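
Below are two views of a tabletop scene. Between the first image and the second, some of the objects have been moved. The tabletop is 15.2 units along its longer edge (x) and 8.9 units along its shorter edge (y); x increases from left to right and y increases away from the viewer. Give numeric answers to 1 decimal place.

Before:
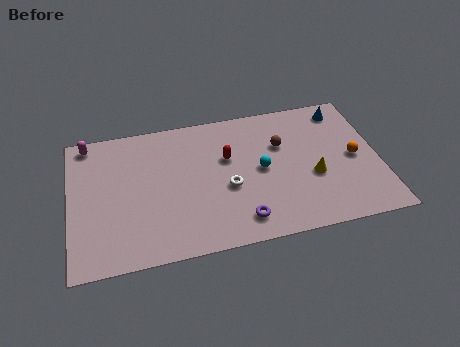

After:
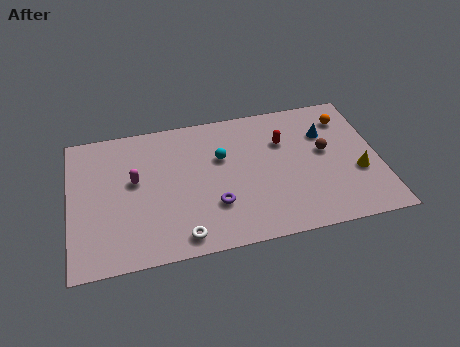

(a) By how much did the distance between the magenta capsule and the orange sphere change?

-2.7

They were about 13.5 units apart before and 10.8 after — 2.7 units closer together.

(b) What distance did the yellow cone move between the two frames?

2.2

The yellow cone moved from about (11.9, 3.5) to (14.1, 3.3), a distance of √(2.2² + 0.2²) ≈ 2.2.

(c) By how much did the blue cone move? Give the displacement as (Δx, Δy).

(-1.0, -1.4)

The blue cone started near (13.7, 7.6) and ended near (12.7, 6.2).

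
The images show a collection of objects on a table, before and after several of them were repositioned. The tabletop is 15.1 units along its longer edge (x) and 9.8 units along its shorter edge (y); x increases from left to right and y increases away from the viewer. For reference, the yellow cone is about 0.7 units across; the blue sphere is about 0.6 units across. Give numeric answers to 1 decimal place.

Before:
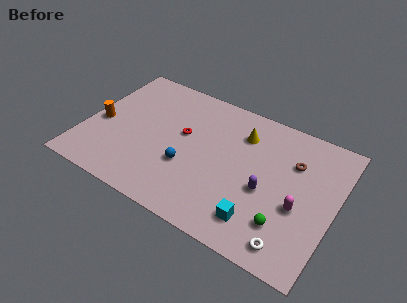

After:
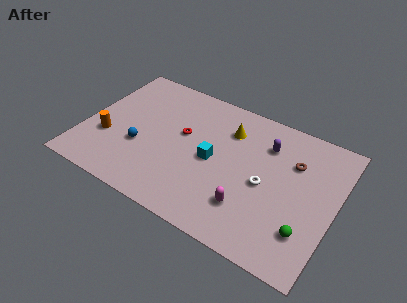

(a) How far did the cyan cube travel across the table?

4.3

The cyan cube moved from about (11.0, 1.9) to (7.8, 4.7), a distance of √(3.2² + 2.8²) ≈ 4.3.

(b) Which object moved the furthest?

the cyan cube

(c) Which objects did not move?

the red torus and the brown torus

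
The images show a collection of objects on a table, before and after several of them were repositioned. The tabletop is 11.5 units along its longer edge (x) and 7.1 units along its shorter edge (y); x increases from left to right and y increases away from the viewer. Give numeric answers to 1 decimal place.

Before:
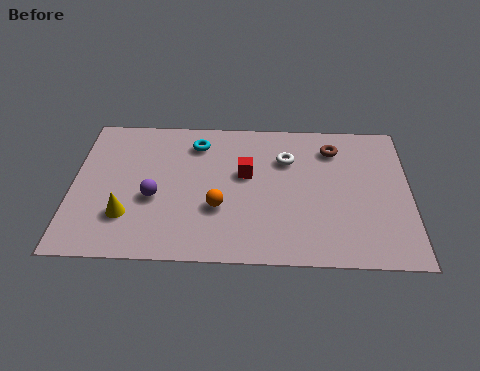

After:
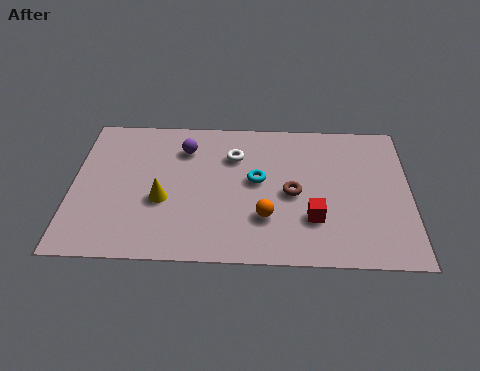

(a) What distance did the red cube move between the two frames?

3.1

The red cube was near (5.9, 4.2) before and (8.2, 2.1) after, so it travelled √(2.3² + 2.1²) ≈ 3.1 units.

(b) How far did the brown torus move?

2.7

The brown torus moved from about (8.9, 5.6) to (7.5, 3.3), a distance of √(1.4² + 2.3²) ≈ 2.7.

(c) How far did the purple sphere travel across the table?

2.7

The purple sphere was near (2.8, 2.9) before and (3.8, 5.4) after, so it travelled √(1.0² + 2.5²) ≈ 2.7 units.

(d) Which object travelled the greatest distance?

the red cube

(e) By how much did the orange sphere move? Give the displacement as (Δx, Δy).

(1.6, -0.4)

From the two frames, the orange sphere sits at roughly (5.0, 2.5) before and (6.6, 2.1) after.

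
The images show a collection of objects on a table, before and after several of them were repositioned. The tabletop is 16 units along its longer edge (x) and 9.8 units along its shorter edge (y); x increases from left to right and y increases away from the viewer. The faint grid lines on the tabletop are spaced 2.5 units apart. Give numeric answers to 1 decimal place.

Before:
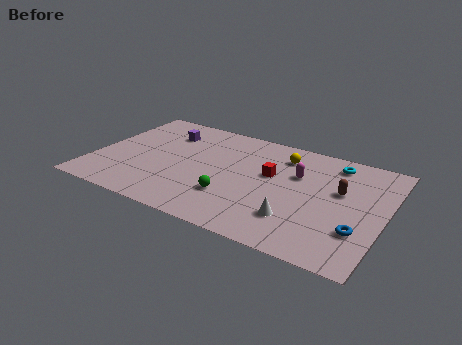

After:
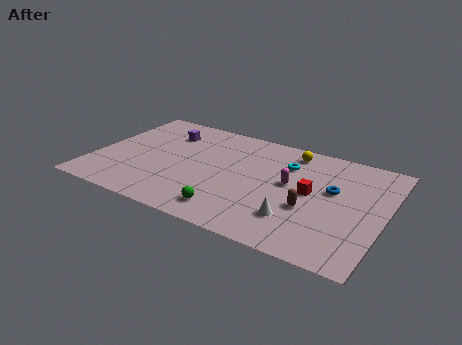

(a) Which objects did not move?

the white cone and the purple cube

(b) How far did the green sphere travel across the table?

1.3

From (7.9, 2.9) to (8.0, 1.6), the green sphere covered √(0.1² + 1.3²) ≈ 1.3 units.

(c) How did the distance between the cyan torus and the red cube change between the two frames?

-1.5

They were about 4.1 units apart before and 2.6 after — 1.5 units closer together.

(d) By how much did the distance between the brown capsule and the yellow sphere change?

+1.1

The distance was about 3.9 in the first image and 5.0 in the second, so they moved 1.1 units further apart.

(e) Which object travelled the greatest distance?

the blue torus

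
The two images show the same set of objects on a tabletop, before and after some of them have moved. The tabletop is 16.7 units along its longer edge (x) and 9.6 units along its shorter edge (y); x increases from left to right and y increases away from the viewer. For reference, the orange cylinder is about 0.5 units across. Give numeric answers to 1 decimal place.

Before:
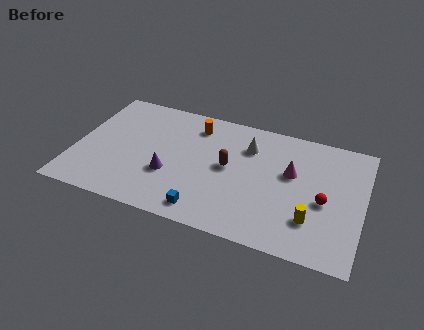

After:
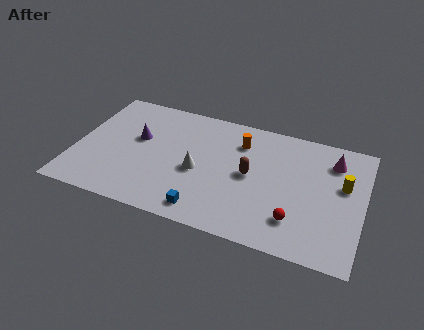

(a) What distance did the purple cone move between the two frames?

3.1

From (5.6, 3.4) to (3.5, 5.7), the purple cone covered √(2.1² + 2.3²) ≈ 3.1 units.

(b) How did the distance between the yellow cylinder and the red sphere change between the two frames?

+2.6

The distance was about 1.7 in the first image and 4.3 in the second, so they moved 2.6 units further apart.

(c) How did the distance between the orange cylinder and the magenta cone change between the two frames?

-0.7

Before: roughly 6.1 units apart; after: 5.4. That's 0.7 units closer together.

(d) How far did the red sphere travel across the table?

2.4

The red sphere moved from about (14.5, 4.2) to (13.0, 2.3), a distance of √(1.5² + 1.9²) ≈ 2.4.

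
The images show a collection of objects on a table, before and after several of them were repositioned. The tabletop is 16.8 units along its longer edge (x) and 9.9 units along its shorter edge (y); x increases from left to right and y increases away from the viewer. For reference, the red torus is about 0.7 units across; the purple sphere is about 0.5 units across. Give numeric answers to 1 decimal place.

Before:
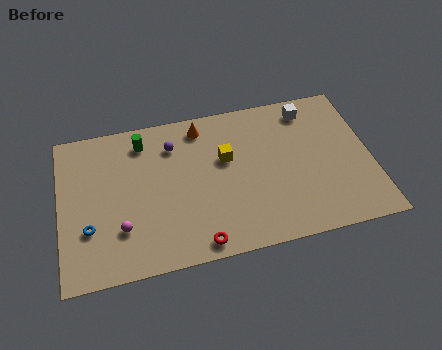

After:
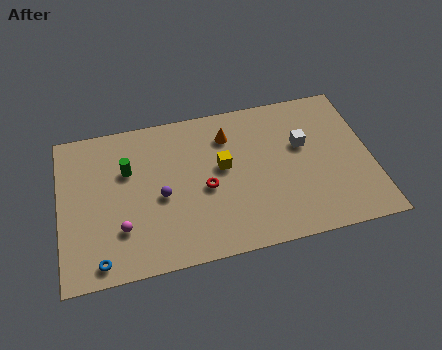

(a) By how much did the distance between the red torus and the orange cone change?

-4.0

Before: roughly 7.5 units apart; after: 3.5. That's 4.0 units closer together.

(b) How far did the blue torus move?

2.2

The blue torus was near (1.5, 3.2) before and (2.0, 1.1) after, so it travelled √(0.5² + 2.1²) ≈ 2.2 units.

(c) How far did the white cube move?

2.4

The white cube moved from about (13.7, 8.4) to (13.2, 6.1), a distance of √(0.5² + 2.3²) ≈ 2.4.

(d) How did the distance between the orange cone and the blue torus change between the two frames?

+1.5

They were about 8.2 units apart before and 9.7 after — 1.5 units further apart.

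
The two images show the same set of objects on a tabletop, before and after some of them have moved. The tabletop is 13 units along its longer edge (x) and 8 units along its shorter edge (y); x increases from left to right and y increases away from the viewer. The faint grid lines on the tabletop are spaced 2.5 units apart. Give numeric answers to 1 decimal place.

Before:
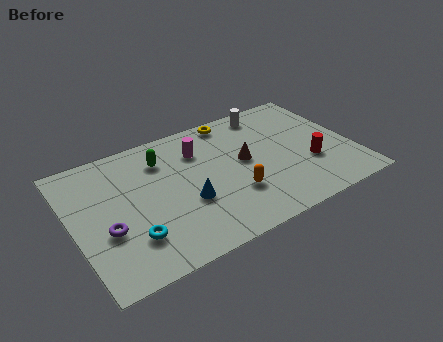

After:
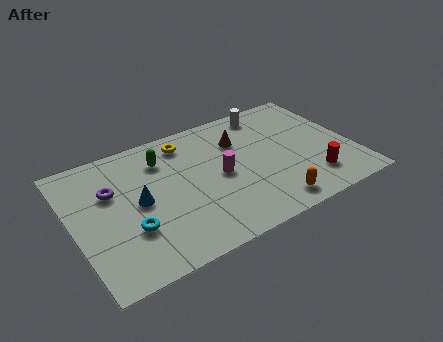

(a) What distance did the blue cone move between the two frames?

2.3

From (5.1, 3.0) to (3.0, 4.0), the blue cone covered √(2.1² + 1.0²) ≈ 2.3 units.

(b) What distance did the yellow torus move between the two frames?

2.4

From (7.9, 7.2) to (5.6, 6.7), the yellow torus covered √(2.3² + 0.5²) ≈ 2.4 units.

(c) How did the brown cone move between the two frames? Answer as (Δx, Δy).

(0.0, 1.4)

The brown cone was at about (8.0, 4.3) and moved to about (8.0, 5.7).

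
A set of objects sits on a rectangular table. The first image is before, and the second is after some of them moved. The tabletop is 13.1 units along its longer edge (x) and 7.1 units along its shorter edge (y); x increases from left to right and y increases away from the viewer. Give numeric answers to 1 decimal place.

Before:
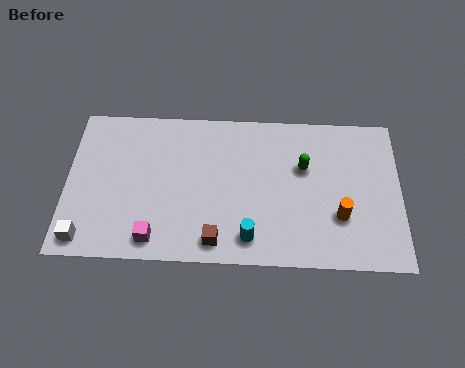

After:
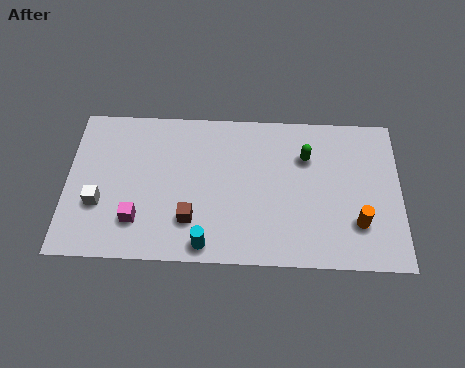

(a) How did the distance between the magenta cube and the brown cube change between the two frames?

-0.3

The distance was about 2.4 in the first image and 2.1 in the second, so they moved 0.3 units closer together.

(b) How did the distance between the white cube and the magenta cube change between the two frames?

-1.0

Before: roughly 2.7 units apart; after: 1.7. That's 1.0 units closer together.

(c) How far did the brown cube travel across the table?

1.3

From (5.9, 1.0) to (4.9, 1.9), the brown cube covered √(1.0² + 0.9²) ≈ 1.3 units.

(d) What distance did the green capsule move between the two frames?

0.5

The green capsule moved from about (9.3, 4.5) to (9.4, 5.0), a distance of √(0.1² + 0.5²) ≈ 0.5.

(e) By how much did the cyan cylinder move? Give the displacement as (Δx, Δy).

(-1.7, -0.4)

The cyan cylinder started near (7.2, 1.2) and ended near (5.5, 0.8).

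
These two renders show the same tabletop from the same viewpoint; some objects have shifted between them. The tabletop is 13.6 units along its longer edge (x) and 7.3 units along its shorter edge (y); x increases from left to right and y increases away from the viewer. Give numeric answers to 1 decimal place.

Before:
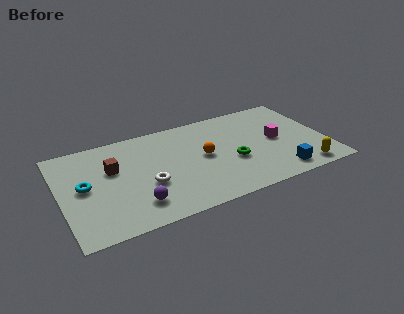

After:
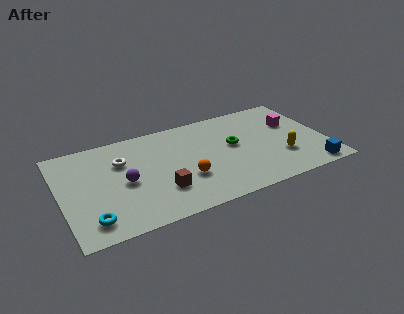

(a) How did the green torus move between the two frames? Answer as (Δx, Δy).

(0.2, 1.2)

The green torus was at about (8.7, 2.9) and moved to about (8.9, 4.1).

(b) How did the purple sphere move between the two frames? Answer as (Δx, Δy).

(-0.4, 1.8)

The purple sphere was at about (3.6, 1.6) and moved to about (3.2, 3.4).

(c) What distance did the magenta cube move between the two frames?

1.4

The magenta cube was near (11.1, 3.7) before and (12.1, 4.7) after, so it travelled √(1.0² + 1.0²) ≈ 1.4 units.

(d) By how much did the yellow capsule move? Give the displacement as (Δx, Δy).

(-0.9, 1.4)

From the two frames, the yellow capsule sits at roughly (12.1, 0.9) before and (11.2, 2.3) after.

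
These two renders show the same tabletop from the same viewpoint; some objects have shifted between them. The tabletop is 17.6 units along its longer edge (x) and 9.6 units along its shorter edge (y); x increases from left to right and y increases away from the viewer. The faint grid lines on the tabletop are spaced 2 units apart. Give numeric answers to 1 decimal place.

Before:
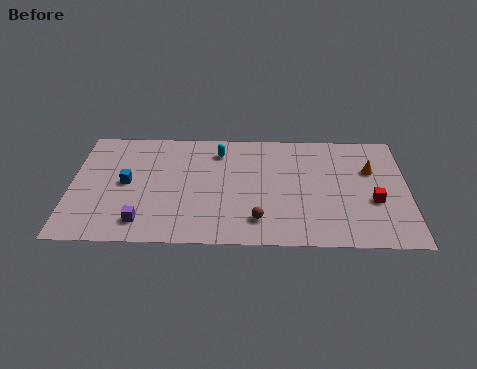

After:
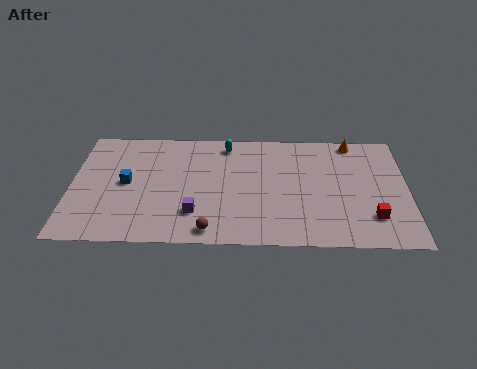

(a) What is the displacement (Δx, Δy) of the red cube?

(-0.1, -1.3)

The red cube started near (15.8, 3.7) and ended near (15.7, 2.4).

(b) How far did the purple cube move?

2.8

The purple cube moved from about (3.8, 1.7) to (6.5, 2.5), a distance of √(2.7² + 0.8²) ≈ 2.8.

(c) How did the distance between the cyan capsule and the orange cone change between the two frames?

-1.4

They were about 8.1 units apart before and 6.7 after — 1.4 units closer together.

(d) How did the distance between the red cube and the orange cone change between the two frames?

+3.8

They were about 2.6 units apart before and 6.4 after — 3.8 units further apart.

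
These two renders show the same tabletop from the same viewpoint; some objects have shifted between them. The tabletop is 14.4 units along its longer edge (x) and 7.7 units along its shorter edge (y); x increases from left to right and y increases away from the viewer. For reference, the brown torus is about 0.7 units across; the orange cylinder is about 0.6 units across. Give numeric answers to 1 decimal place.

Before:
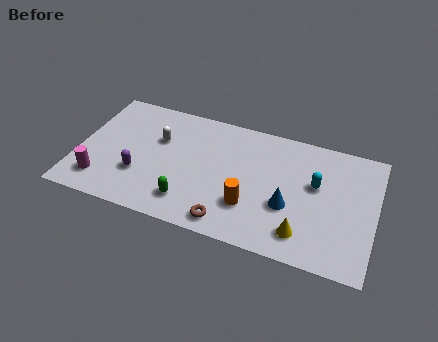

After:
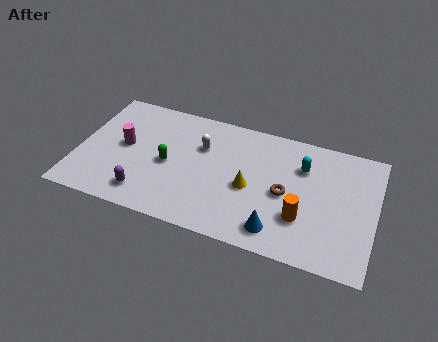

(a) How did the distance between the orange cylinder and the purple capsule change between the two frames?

+2.2

The distance was about 5.4 in the first image and 7.6 in the second, so they moved 2.2 units further apart.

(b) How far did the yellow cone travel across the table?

3.3

The yellow cone was near (11.1, 1.5) before and (8.4, 3.4) after, so it travelled √(2.7² + 1.9²) ≈ 3.3 units.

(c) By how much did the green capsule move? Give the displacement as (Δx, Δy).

(-1.2, 2.0)

From the two frames, the green capsule sits at roughly (5.6, 1.6) before and (4.4, 3.6) after.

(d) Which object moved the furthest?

the brown torus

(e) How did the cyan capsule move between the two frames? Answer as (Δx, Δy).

(-0.7, 0.9)

The cyan capsule was at about (11.5, 4.6) and moved to about (10.8, 5.5).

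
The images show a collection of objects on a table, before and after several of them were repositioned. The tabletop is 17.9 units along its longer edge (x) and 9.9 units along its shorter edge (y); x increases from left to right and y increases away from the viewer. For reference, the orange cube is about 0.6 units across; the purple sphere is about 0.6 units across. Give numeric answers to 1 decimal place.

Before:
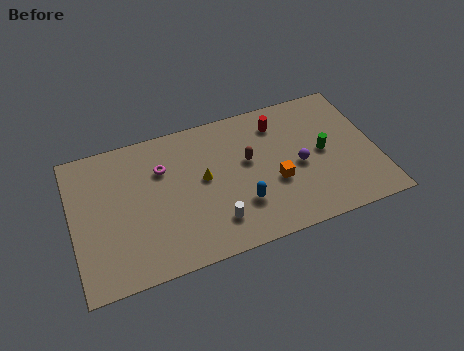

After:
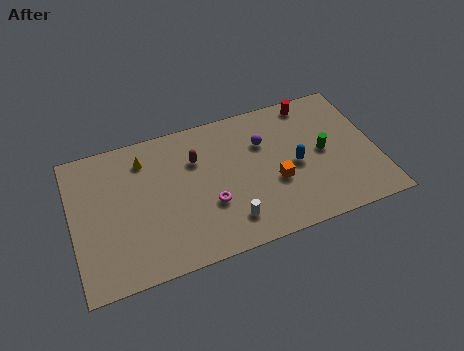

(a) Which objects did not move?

the green cylinder and the orange cube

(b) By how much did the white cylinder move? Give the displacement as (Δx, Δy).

(0.8, -0.2)

The white cylinder was at about (8.1, 2.2) and moved to about (8.9, 2.0).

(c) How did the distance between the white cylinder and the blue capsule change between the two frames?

+3.2

The distance was about 1.7 in the first image and 4.9 in the second, so they moved 3.2 units further apart.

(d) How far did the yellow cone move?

4.1

The yellow cone was near (7.7, 5.4) before and (4.4, 7.9) after, so it travelled √(3.3² + 2.5²) ≈ 4.1 units.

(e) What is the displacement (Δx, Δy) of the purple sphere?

(-1.9, 2.3)

The purple sphere started near (13.3, 4.5) and ended near (11.4, 6.8).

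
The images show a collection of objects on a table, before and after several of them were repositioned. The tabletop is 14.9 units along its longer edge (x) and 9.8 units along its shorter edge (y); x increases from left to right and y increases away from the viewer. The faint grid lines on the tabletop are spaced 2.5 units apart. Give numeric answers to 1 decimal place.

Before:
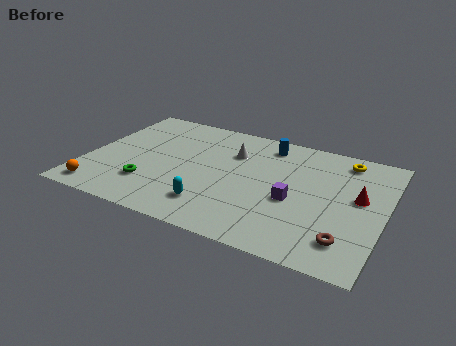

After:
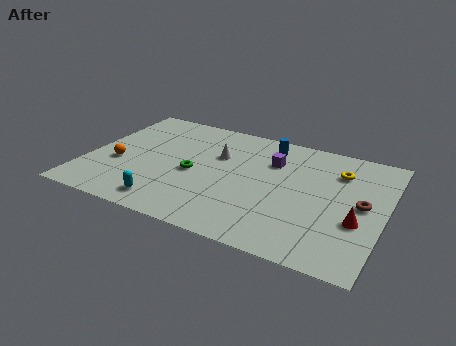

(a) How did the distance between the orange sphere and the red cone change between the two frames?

-1.1

The distance was about 13.2 in the first image and 12.1 in the second, so they moved 1.1 units closer together.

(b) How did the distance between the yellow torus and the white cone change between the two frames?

+0.4

They were about 5.7 units apart before and 6.1 after — 0.4 units further apart.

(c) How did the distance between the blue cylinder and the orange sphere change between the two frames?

-2.0

The distance was about 10.4 in the first image and 8.4 in the second, so they moved 2.0 units closer together.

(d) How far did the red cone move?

1.9

The red cone was near (13.6, 5.5) before and (13.7, 3.6) after, so it travelled √(0.1² + 1.9²) ≈ 1.9 units.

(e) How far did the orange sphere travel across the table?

2.6

The orange sphere was near (1.1, 1.2) before and (1.6, 3.8) after, so it travelled √(0.5² + 2.6²) ≈ 2.6 units.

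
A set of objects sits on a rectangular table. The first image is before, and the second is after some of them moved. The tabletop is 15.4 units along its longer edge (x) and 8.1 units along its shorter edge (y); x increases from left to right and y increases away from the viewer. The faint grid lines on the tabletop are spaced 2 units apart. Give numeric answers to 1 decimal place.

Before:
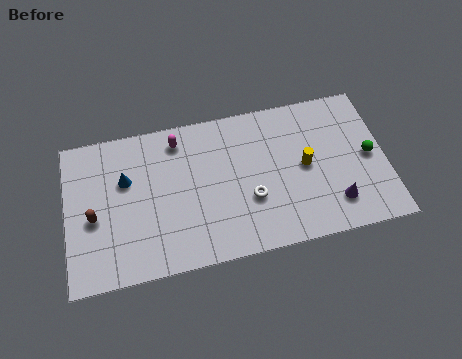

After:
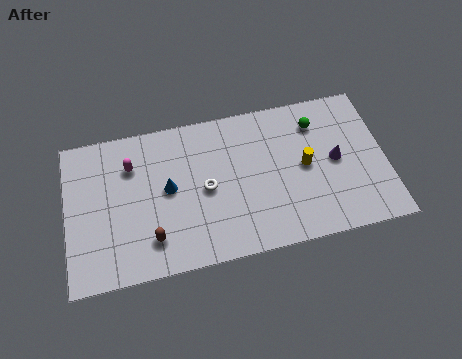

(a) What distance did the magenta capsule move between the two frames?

2.5

The magenta capsule moved from about (5.5, 6.8) to (3.2, 5.9), a distance of √(2.3² + 0.9²) ≈ 2.5.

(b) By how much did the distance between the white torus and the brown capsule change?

-4.1

Before: roughly 7.5 units apart; after: 3.4. That's 4.1 units closer together.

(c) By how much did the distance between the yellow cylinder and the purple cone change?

-1.1

The distance was about 2.6 in the first image and 1.5 in the second, so they moved 1.1 units closer together.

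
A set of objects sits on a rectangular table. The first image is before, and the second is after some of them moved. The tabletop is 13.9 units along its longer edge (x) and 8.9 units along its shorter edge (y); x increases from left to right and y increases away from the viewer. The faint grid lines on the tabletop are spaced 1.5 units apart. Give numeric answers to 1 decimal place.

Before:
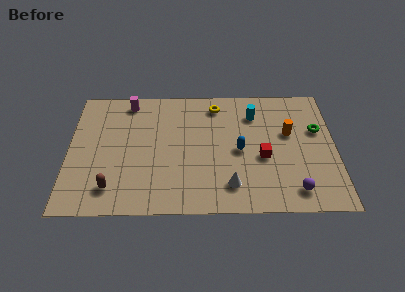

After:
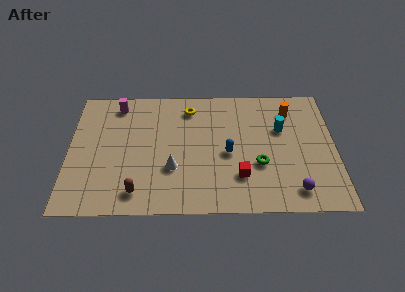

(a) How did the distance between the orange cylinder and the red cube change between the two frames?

+3.1

The distance was about 2.2 in the first image and 5.3 in the second, so they moved 3.1 units further apart.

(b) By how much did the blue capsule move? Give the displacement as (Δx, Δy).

(-0.6, -0.2)

The blue capsule was at about (8.9, 4.2) and moved to about (8.3, 4.0).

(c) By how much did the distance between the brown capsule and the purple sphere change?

-1.3

They were about 9.4 units apart before and 8.1 after — 1.3 units closer together.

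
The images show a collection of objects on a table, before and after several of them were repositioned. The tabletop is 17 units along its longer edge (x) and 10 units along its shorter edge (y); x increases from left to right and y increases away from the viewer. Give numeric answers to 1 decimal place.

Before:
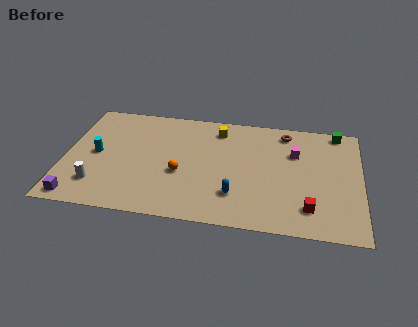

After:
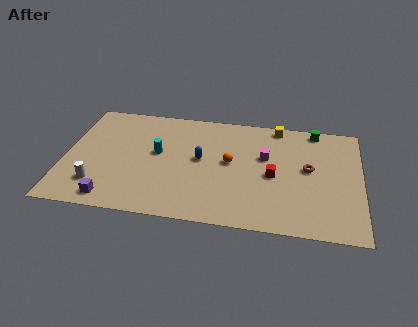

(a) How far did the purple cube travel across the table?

1.9

From (1.0, 1.0) to (2.9, 1.2), the purple cube covered √(1.9² + 0.2²) ≈ 1.9 units.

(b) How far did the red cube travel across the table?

3.3

The red cube moved from about (14.1, 2.1) to (12.0, 4.6), a distance of √(2.1² + 2.5²) ≈ 3.3.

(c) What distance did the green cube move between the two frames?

1.3

The green cube was near (15.6, 9.1) before and (14.3, 9.1) after, so it travelled √(1.3² + 0.0²) ≈ 1.3 units.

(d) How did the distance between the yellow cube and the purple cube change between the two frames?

+1.5

The distance was about 10.6 in the first image and 12.1 in the second, so they moved 1.5 units further apart.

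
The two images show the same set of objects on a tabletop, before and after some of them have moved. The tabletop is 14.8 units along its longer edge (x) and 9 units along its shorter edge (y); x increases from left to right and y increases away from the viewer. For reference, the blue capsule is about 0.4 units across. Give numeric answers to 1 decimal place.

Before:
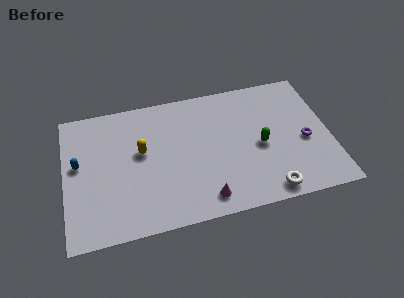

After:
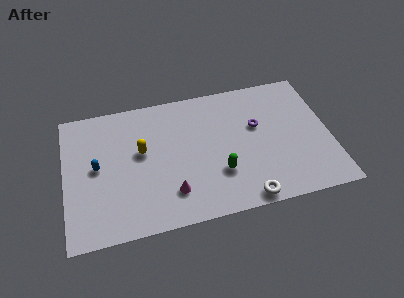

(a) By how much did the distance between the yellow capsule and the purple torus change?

-2.7

Before: roughly 9.2 units apart; after: 6.5. That's 2.7 units closer together.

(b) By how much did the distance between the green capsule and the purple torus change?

+1.0

The distance was about 2.5 in the first image and 3.5 in the second, so they moved 1.0 units further apart.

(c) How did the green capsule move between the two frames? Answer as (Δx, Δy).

(-2.4, -1.3)

The green capsule was at about (10.9, 4.1) and moved to about (8.5, 2.8).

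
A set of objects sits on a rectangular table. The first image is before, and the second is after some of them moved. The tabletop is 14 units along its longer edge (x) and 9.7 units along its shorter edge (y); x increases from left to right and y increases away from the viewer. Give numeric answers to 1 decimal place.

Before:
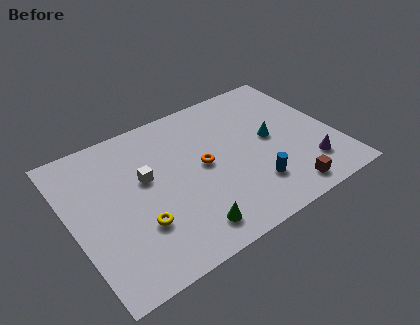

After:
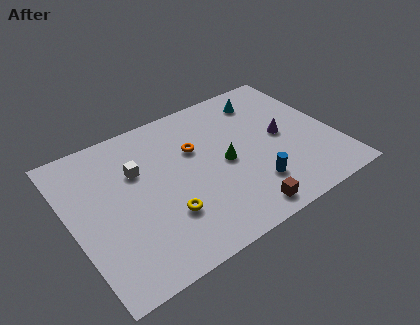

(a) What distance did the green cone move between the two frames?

4.0

The green cone was near (5.5, 1.5) before and (8.1, 4.6) after, so it travelled √(2.6² + 3.1²) ≈ 4.0 units.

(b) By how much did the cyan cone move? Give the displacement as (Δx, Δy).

(0.2, 2.9)

From the two frames, the cyan cone sits at roughly (10.7, 5.0) before and (10.9, 7.9) after.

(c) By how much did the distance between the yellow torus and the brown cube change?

-3.6

The distance was about 7.7 in the first image and 4.1 in the second, so they moved 3.6 units closer together.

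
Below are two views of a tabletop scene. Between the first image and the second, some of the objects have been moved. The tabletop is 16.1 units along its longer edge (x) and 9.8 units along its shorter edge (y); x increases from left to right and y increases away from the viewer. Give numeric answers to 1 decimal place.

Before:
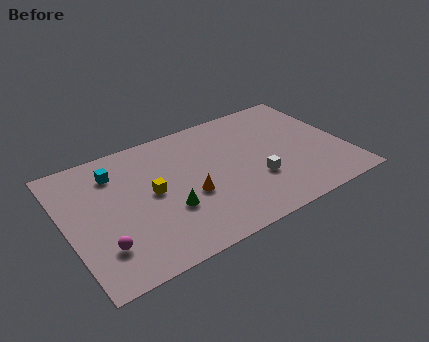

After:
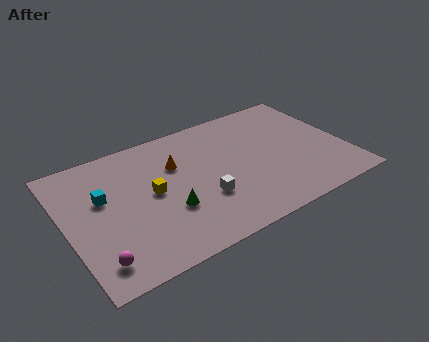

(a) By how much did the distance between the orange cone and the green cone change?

+1.9

Before: roughly 1.4 units apart; after: 3.3. That's 1.9 units further apart.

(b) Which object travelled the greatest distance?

the white cube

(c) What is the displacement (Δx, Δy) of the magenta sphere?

(-0.4, -0.8)

The magenta sphere was at about (1.7, 2.5) and moved to about (1.3, 1.7).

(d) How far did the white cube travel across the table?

3.1

From (10.7, 3.3) to (7.6, 3.3), the white cube covered √(3.1² + 0.0²) ≈ 3.1 units.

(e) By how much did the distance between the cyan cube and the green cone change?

-0.6

They were about 4.9 units apart before and 4.3 after — 0.6 units closer together.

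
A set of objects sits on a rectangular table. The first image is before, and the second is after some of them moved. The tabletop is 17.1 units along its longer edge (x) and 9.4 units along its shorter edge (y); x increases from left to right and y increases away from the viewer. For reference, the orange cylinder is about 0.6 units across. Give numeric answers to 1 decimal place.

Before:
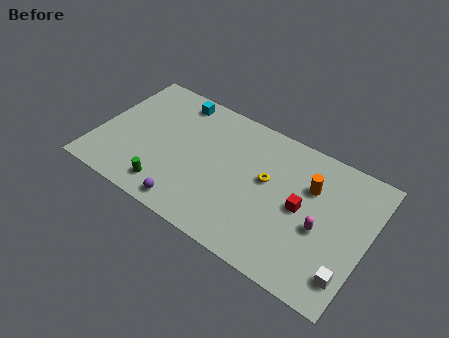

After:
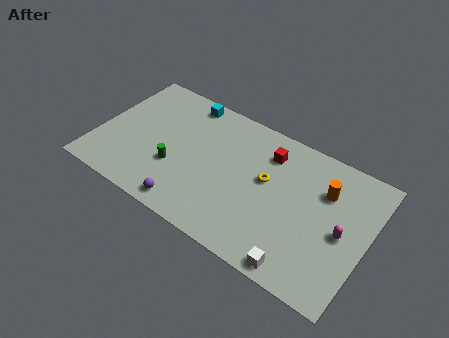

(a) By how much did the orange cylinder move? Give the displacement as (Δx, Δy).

(0.9, 0.2)

The orange cylinder was at about (13.3, 6.4) and moved to about (14.2, 6.6).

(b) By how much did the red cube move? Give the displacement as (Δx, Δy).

(-2.5, 2.6)

The red cube was at about (13.0, 4.7) and moved to about (10.5, 7.3).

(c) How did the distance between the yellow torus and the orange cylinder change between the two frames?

+0.9

The distance was about 2.8 in the first image and 3.7 in the second, so they moved 0.9 units further apart.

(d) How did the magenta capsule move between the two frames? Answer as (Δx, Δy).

(1.3, 0.4)

The magenta capsule started near (14.3, 4.0) and ended near (15.6, 4.4).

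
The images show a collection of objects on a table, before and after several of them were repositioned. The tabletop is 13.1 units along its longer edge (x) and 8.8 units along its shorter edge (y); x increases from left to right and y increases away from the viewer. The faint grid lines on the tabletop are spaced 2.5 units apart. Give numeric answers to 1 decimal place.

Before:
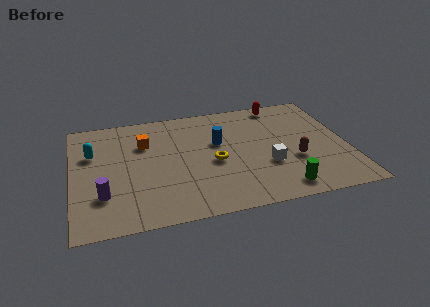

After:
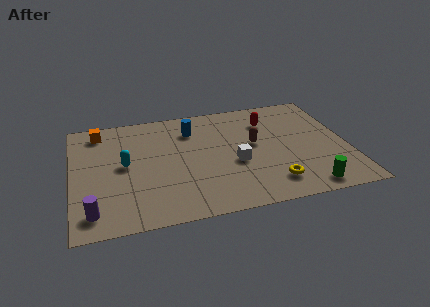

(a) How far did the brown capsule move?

2.5

The brown capsule moved from about (10.5, 3.2) to (8.7, 4.9), a distance of √(1.8² + 1.7²) ≈ 2.5.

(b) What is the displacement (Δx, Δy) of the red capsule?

(-0.7, -1.3)

From the two frames, the red capsule sits at roughly (10.2, 7.9) before and (9.5, 6.6) after.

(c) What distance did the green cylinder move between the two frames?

1.2

From (9.7, 1.2) to (10.9, 1.0), the green cylinder covered √(1.2² + 0.2²) ≈ 1.2 units.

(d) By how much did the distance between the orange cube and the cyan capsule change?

+0.6

Before: roughly 2.5 units apart; after: 3.1. That's 0.6 units further apart.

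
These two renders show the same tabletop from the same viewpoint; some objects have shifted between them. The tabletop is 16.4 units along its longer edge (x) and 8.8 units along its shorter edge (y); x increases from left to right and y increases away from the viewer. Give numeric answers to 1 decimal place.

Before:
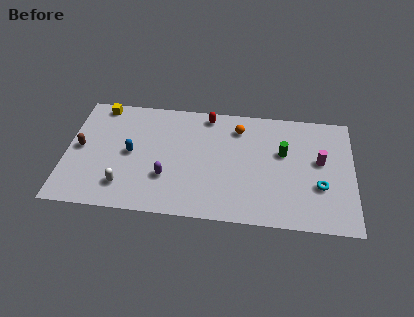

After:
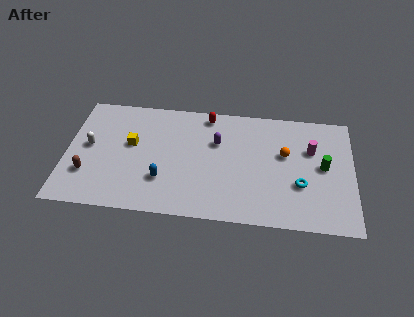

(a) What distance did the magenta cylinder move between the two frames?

0.9

The magenta cylinder moved from about (14.5, 5.0) to (14.0, 5.8), a distance of √(0.5² + 0.8²) ≈ 0.9.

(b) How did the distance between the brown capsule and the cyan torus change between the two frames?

-1.7

They were about 13.8 units apart before and 12.1 after — 1.7 units closer together.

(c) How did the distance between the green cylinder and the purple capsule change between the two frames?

-0.9

The distance was about 7.1 in the first image and 6.2 in the second, so they moved 0.9 units closer together.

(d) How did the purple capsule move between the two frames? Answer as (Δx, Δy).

(2.8, 3.0)

From the two frames, the purple capsule sits at roughly (5.8, 2.8) before and (8.6, 5.8) after.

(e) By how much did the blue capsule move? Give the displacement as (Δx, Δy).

(1.9, -1.8)

From the two frames, the blue capsule sits at roughly (3.7, 4.4) before and (5.6, 2.6) after.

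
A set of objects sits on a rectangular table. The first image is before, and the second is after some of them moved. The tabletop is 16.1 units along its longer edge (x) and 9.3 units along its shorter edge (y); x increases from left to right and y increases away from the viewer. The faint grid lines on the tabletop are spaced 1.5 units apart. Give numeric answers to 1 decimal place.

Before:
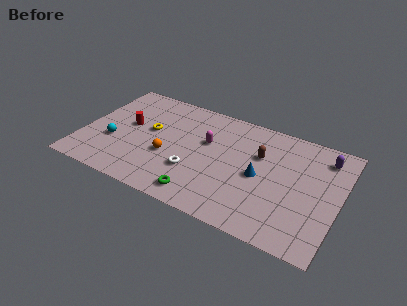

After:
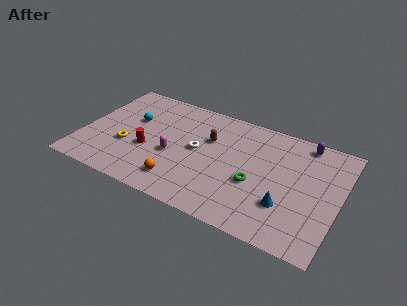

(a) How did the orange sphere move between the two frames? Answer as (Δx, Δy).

(1.0, -1.8)

From the two frames, the orange sphere sits at roughly (5.5, 3.6) before and (6.5, 1.8) after.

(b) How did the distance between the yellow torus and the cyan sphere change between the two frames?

-0.4

The distance was about 2.8 in the first image and 2.4 in the second, so they moved 0.4 units closer together.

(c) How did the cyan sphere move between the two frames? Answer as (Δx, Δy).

(0.9, 2.4)

From the two frames, the cyan sphere sits at roughly (2.0, 3.4) before and (2.9, 5.8) after.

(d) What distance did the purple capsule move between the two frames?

1.5

The purple capsule moved from about (14.9, 7.6) to (13.6, 8.3), a distance of √(1.3² + 0.7²) ≈ 1.5.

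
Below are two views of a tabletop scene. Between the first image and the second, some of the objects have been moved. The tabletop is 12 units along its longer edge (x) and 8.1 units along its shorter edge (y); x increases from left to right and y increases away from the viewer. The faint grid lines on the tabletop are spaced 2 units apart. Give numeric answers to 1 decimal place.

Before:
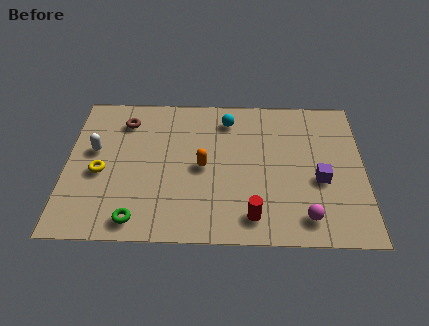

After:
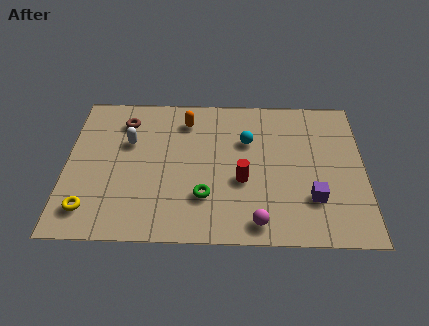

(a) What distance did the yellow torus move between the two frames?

2.0

From (1.4, 3.5) to (1.0, 1.5), the yellow torus covered √(0.4² + 2.0²) ≈ 2.0 units.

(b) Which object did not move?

the brown torus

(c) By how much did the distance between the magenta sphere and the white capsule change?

-2.5

Before: roughly 9.2 units apart; after: 6.7. That's 2.5 units closer together.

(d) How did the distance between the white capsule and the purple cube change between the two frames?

-1.3

Before: roughly 9.2 units apart; after: 7.9. That's 1.3 units closer together.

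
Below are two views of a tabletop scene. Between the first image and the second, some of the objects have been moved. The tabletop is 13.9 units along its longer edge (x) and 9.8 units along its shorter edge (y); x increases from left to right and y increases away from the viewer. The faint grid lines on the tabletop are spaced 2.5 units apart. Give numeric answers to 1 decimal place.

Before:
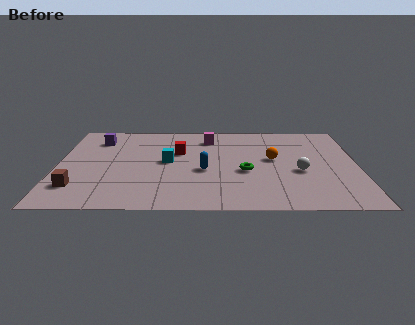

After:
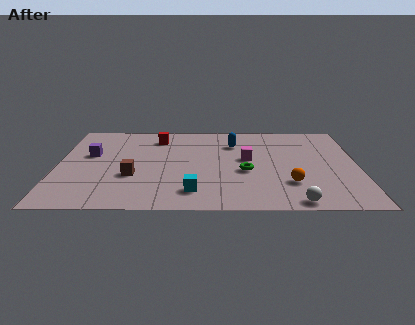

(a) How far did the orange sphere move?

2.8

From (10.0, 5.4) to (10.7, 2.7), the orange sphere covered √(0.7² + 2.7²) ≈ 2.8 units.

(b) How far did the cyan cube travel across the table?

3.5

From (5.1, 5.1) to (6.3, 1.8), the cyan cube covered √(1.2² + 3.3²) ≈ 3.5 units.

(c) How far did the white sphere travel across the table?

3.2

The white sphere moved from about (11.2, 4.0) to (10.9, 0.8), a distance of √(0.3² + 3.2²) ≈ 3.2.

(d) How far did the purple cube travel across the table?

1.8

The purple cube moved from about (1.8, 7.7) to (1.5, 5.9), a distance of √(0.3² + 1.8²) ≈ 1.8.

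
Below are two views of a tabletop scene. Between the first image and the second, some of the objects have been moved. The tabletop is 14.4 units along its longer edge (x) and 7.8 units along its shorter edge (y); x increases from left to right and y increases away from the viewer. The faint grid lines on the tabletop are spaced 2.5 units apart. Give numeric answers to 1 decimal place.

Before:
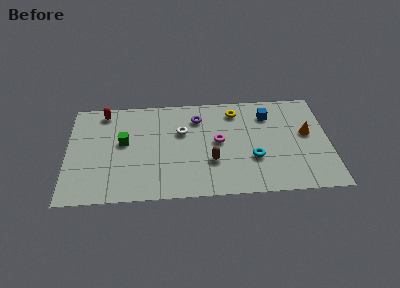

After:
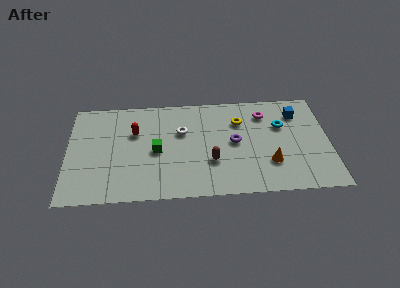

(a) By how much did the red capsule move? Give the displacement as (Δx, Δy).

(1.7, -1.7)

The red capsule started near (2.0, 6.8) and ended near (3.7, 5.1).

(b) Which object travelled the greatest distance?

the magenta torus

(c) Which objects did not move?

the brown capsule and the white torus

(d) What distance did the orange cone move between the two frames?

3.0

From (13.2, 4.4) to (11.1, 2.3), the orange cone covered √(2.1² + 2.1²) ≈ 3.0 units.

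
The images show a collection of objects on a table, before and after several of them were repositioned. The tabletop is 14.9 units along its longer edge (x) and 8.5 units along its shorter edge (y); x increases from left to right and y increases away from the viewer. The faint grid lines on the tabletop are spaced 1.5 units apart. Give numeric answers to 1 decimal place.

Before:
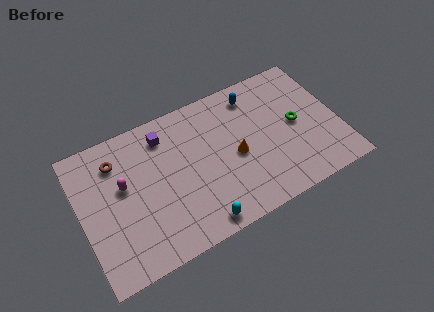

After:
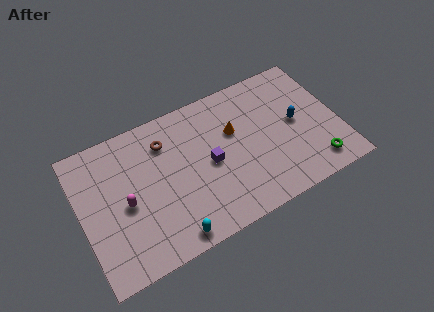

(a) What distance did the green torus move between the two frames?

3.0

The green torus was near (12.5, 4.3) before and (13.2, 1.4) after, so it travelled √(0.7² + 2.9²) ≈ 3.0 units.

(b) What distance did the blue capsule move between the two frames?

3.4

The blue capsule was near (10.4, 7.1) before and (12.5, 4.4) after, so it travelled √(2.1² + 2.7²) ≈ 3.4 units.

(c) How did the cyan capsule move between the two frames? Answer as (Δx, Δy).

(-1.6, 0.0)

The cyan capsule started near (6.3, 0.9) and ended near (4.7, 0.9).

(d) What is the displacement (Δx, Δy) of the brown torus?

(2.8, -0.1)

From the two frames, the brown torus sits at roughly (2.3, 6.6) before and (5.1, 6.5) after.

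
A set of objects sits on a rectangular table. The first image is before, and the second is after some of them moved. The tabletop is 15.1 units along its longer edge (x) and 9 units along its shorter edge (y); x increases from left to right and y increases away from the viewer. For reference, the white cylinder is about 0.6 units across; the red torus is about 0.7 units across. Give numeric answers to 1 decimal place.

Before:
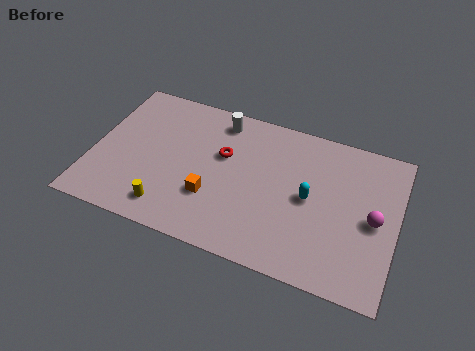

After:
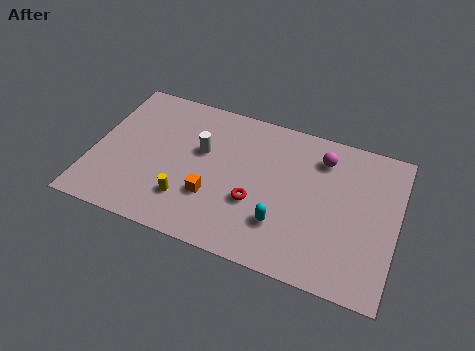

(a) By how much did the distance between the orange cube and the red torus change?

-0.6

They were about 2.7 units apart before and 2.1 after — 0.6 units closer together.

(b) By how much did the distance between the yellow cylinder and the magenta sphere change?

-2.4

Before: roughly 10.3 units apart; after: 7.9. That's 2.4 units closer together.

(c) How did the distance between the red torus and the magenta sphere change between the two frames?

-2.9

The distance was about 7.7 in the first image and 4.8 in the second, so they moved 2.9 units closer together.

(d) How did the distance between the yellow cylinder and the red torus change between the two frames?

-1.3

The distance was about 4.7 in the first image and 3.4 in the second, so they moved 1.3 units closer together.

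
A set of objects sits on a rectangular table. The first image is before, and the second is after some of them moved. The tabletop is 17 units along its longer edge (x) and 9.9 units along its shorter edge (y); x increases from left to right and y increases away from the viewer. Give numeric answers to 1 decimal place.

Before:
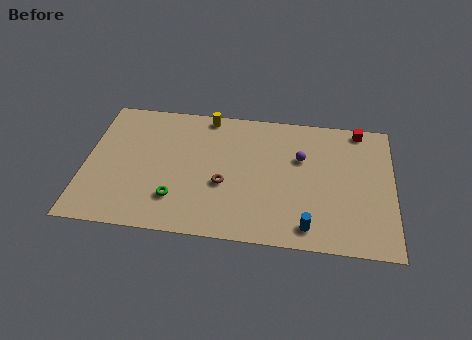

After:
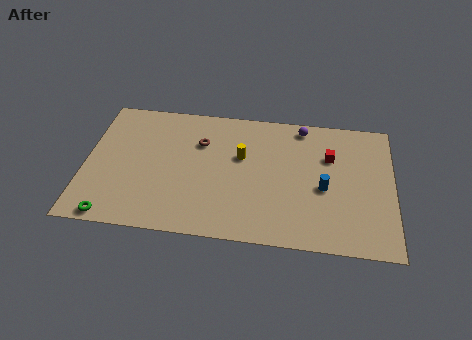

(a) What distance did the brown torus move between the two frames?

3.3

The brown torus moved from about (7.7, 3.9) to (6.3, 6.9), a distance of √(1.4² + 3.0²) ≈ 3.3.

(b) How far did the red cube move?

2.8

The red cube was near (15.1, 9.0) before and (13.5, 6.7) after, so it travelled √(1.6² + 2.3²) ≈ 2.8 units.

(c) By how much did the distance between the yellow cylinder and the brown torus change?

-2.8

The distance was about 5.2 in the first image and 2.4 in the second, so they moved 2.8 units closer together.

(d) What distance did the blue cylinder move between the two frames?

3.0

The blue cylinder was near (12.4, 1.4) before and (13.2, 4.3) after, so it travelled √(0.8² + 2.9²) ≈ 3.0 units.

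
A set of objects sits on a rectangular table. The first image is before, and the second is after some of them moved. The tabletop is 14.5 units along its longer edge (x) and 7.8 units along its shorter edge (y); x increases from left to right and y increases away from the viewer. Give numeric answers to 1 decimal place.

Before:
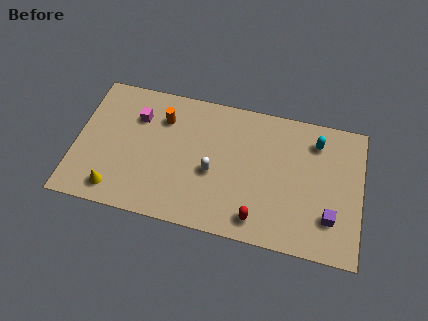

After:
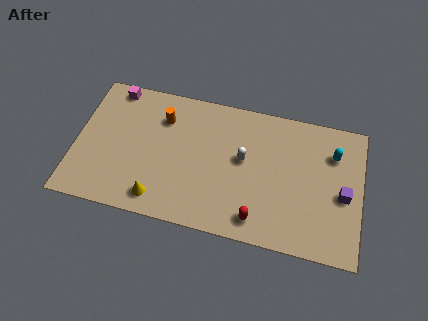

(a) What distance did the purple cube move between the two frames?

1.5

The purple cube was near (13.0, 2.1) before and (13.6, 3.5) after, so it travelled √(0.6² + 1.4²) ≈ 1.5 units.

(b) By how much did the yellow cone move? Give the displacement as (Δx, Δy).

(2.2, 0.0)

The yellow cone started near (2.2, 1.2) and ended near (4.4, 1.2).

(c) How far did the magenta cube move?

1.9

The magenta cube was near (3.0, 5.6) before and (1.7, 7.0) after, so it travelled √(1.3² + 1.4²) ≈ 1.9 units.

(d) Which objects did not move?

the red capsule and the orange cylinder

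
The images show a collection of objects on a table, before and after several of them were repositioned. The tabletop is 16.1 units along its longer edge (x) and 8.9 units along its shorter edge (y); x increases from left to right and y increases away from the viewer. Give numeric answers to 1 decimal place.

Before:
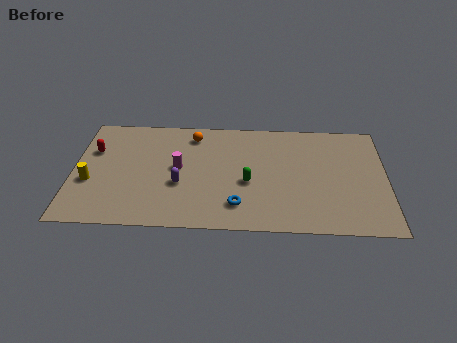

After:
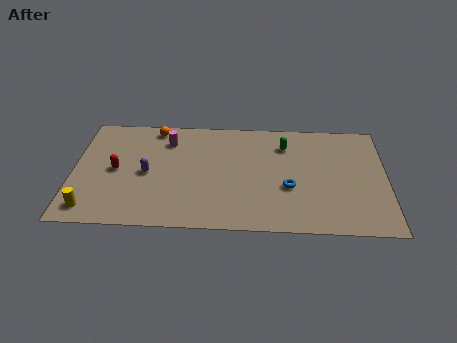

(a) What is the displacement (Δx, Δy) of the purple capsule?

(-1.7, 0.8)

The purple capsule was at about (5.5, 3.4) and moved to about (3.8, 4.2).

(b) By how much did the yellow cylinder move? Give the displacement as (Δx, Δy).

(0.1, -2.1)

The yellow cylinder started near (0.9, 3.4) and ended near (1.0, 1.3).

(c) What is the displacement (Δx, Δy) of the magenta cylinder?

(-0.6, 2.2)

From the two frames, the magenta cylinder sits at roughly (5.4, 4.7) before and (4.8, 6.9) after.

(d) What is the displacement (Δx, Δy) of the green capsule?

(1.9, 3.1)

The green capsule started near (9.0, 3.7) and ended near (10.9, 6.8).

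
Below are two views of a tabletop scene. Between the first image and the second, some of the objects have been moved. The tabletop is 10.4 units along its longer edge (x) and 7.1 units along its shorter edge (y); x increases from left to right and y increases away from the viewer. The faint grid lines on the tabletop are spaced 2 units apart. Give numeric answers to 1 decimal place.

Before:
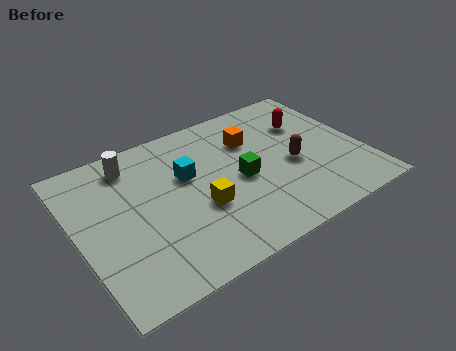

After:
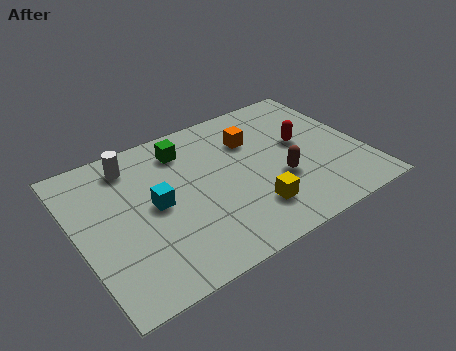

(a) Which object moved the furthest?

the green cube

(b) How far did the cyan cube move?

1.5

The cyan cube moved from about (4.1, 4.4) to (2.8, 3.6), a distance of √(1.3² + 0.8²) ≈ 1.5.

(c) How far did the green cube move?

2.9

The green cube was near (5.9, 3.3) before and (4.2, 5.7) after, so it travelled √(1.7² + 2.4²) ≈ 2.9 units.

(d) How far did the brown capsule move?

0.8

From (7.8, 3.1) to (7.2, 2.6), the brown capsule covered √(0.6² + 0.5²) ≈ 0.8 units.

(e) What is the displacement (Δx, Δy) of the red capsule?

(-0.4, -0.9)

The red capsule started near (8.7, 4.9) and ended near (8.3, 4.0).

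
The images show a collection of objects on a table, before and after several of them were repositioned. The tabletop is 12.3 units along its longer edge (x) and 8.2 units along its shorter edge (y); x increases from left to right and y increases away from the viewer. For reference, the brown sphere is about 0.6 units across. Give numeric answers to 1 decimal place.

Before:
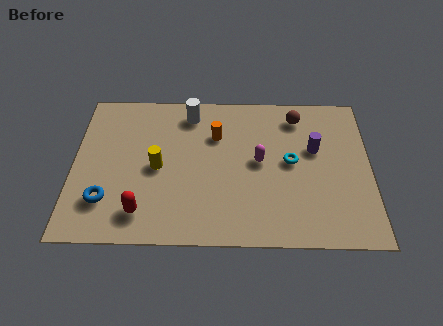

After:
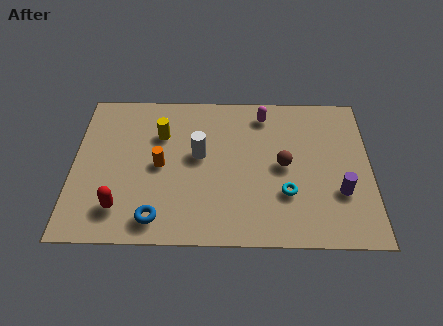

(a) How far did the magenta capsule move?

2.6

The magenta capsule was near (7.7, 4.3) before and (7.9, 6.9) after, so it travelled √(0.2² + 2.6²) ≈ 2.6 units.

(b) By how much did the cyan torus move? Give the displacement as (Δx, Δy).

(-0.2, -1.7)

The cyan torus started near (9.0, 4.3) and ended near (8.8, 2.6).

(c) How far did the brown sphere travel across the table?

2.8

The brown sphere was near (9.3, 6.8) before and (8.7, 4.1) after, so it travelled √(0.6² + 2.7²) ≈ 2.8 units.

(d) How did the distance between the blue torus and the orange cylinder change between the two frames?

-3.0

Before: roughly 5.8 units apart; after: 2.8. That's 3.0 units closer together.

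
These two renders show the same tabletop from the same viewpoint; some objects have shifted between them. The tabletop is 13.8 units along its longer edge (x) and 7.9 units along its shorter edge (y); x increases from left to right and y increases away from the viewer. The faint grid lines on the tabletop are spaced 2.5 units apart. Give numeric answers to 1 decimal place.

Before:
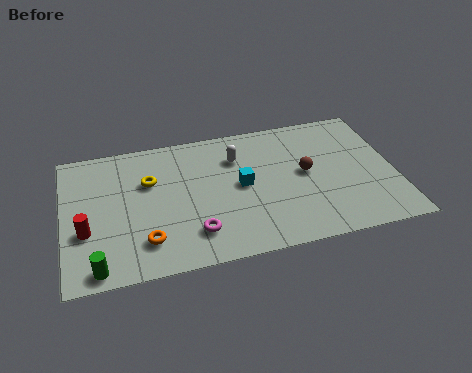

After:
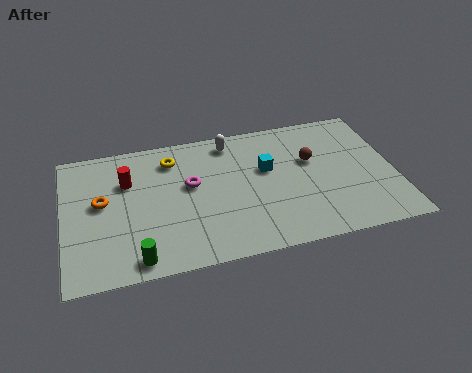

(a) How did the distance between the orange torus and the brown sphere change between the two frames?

+1.6

They were about 7.2 units apart before and 8.8 after — 1.6 units further apart.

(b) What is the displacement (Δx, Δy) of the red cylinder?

(1.8, 2.5)

From the two frames, the red cylinder sits at roughly (0.9, 2.9) before and (2.7, 5.4) after.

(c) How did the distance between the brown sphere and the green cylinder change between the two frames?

-0.9

The distance was about 9.4 in the first image and 8.5 in the second, so they moved 0.9 units closer together.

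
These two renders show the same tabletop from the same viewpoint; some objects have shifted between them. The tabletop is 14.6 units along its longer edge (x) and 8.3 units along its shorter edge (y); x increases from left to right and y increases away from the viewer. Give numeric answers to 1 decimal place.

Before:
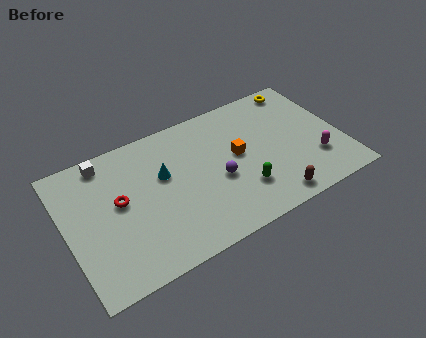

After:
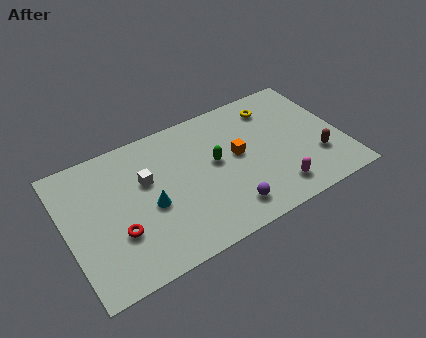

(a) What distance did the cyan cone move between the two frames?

1.7

The cyan cone was near (5.2, 5.1) before and (4.3, 3.6) after, so it travelled √(0.9² + 1.5²) ≈ 1.7 units.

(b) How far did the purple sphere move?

2.0

The purple sphere moved from about (7.9, 3.5) to (8.1, 1.5), a distance of √(0.2² + 2.0²) ≈ 2.0.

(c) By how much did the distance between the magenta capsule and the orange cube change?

-1.0

Before: roughly 4.4 units apart; after: 3.4. That's 1.0 units closer together.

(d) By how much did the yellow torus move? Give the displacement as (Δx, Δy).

(-1.6, -0.7)

The yellow torus started near (13.0, 7.4) and ended near (11.4, 6.7).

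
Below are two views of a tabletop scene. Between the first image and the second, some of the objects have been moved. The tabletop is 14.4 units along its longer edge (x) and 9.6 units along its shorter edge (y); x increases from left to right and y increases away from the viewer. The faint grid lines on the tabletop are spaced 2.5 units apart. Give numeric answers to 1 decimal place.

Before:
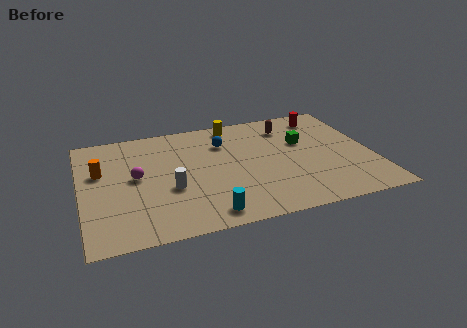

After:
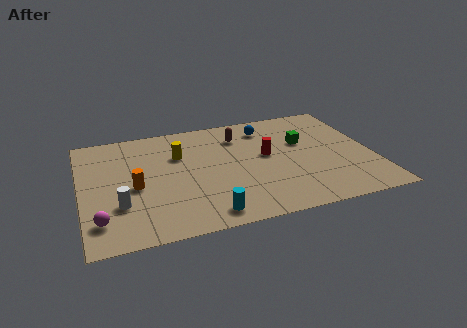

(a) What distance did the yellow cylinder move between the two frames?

3.5

The yellow cylinder was near (7.8, 8.5) before and (4.9, 6.5) after, so it travelled √(2.9² + 2.0²) ≈ 3.5 units.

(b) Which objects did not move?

the green cube and the cyan cylinder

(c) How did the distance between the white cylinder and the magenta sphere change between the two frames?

-0.7

Before: roughly 2.1 units apart; after: 1.4. That's 0.7 units closer together.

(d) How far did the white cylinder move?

2.6

The white cylinder moved from about (4.3, 3.7) to (1.8, 3.0), a distance of √(2.5² + 0.7²) ≈ 2.6.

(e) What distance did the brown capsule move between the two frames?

2.5

The brown capsule was near (10.5, 7.6) before and (8.0, 7.4) after, so it travelled √(2.5² + 0.2²) ≈ 2.5 units.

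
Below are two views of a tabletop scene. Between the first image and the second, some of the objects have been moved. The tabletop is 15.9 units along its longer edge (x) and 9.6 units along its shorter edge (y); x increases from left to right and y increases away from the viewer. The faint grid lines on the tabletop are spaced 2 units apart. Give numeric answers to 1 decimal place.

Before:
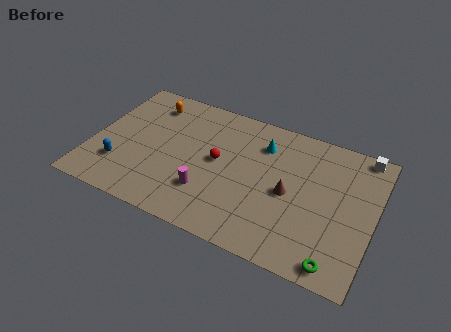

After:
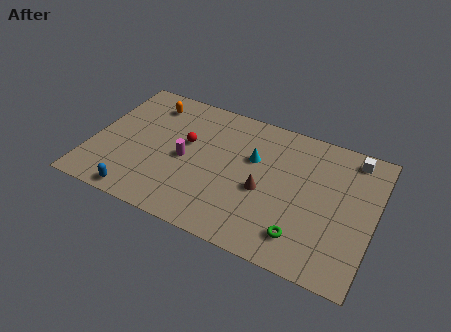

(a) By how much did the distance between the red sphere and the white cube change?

+1.0

They were about 8.6 units apart before and 9.6 after — 1.0 units further apart.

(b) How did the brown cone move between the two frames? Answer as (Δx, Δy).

(-1.4, -0.4)

The brown cone was at about (11.2, 4.5) and moved to about (9.8, 4.1).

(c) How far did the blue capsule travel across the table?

2.1

The blue capsule was near (1.8, 2.6) before and (3.1, 0.9) after, so it travelled √(1.3² + 1.7²) ≈ 2.1 units.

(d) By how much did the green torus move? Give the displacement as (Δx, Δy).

(-2.0, 0.9)

The green torus started near (14.2, 1.0) and ended near (12.2, 1.9).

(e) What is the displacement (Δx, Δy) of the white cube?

(-0.5, -0.4)

From the two frames, the white cube sits at roughly (14.9, 8.8) before and (14.4, 8.4) after.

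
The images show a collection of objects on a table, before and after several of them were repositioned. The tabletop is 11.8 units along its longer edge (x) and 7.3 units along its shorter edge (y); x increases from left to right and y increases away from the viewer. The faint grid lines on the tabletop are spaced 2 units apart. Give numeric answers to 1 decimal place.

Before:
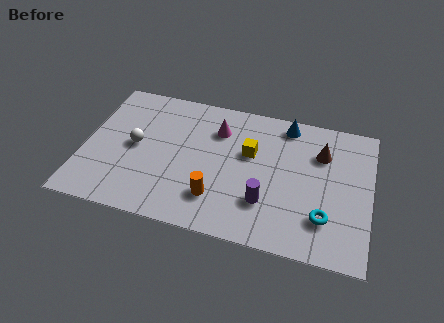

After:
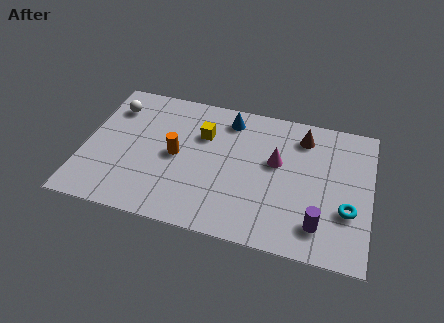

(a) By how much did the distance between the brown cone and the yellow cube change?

+1.2

They were about 3.0 units apart before and 4.2 after — 1.2 units further apart.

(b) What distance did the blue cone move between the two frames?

2.4

From (8.2, 6.4) to (5.8, 6.1), the blue cone covered √(2.4² + 0.3²) ≈ 2.4 units.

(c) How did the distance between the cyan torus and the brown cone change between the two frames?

+0.6

Before: roughly 3.3 units apart; after: 3.9. That's 0.6 units further apart.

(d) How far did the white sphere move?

2.2

The white sphere moved from about (2.1, 3.7) to (1.0, 5.6), a distance of √(1.1² + 1.9²) ≈ 2.2.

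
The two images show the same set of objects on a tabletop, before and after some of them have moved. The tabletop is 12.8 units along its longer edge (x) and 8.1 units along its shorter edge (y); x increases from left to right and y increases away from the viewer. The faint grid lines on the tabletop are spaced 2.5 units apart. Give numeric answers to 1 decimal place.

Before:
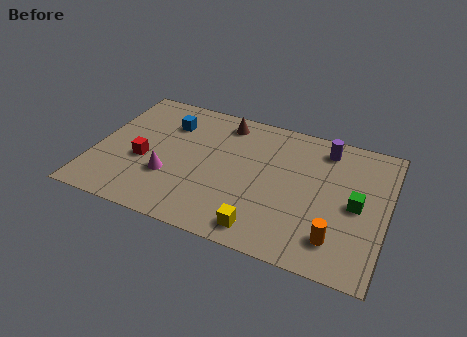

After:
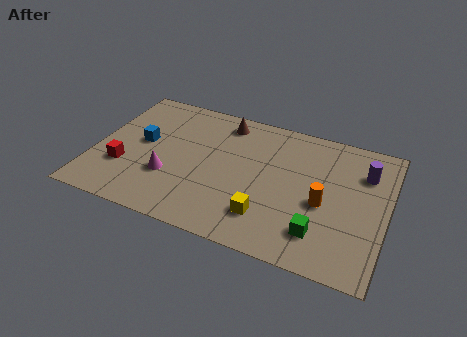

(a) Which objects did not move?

the brown cone and the magenta cone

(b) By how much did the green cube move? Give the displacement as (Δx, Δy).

(-1.4, -2.1)

The green cube was at about (11.5, 3.9) and moved to about (10.1, 1.8).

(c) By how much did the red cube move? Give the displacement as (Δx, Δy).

(-0.8, -0.7)

The red cube was at about (2.2, 3.3) and moved to about (1.4, 2.6).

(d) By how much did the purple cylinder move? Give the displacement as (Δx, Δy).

(1.8, -0.9)

From the two frames, the purple cylinder sits at roughly (9.9, 6.8) before and (11.7, 5.9) after.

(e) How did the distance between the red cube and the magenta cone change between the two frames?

+0.7

The distance was about 1.3 in the first image and 2.0 in the second, so they moved 0.7 units further apart.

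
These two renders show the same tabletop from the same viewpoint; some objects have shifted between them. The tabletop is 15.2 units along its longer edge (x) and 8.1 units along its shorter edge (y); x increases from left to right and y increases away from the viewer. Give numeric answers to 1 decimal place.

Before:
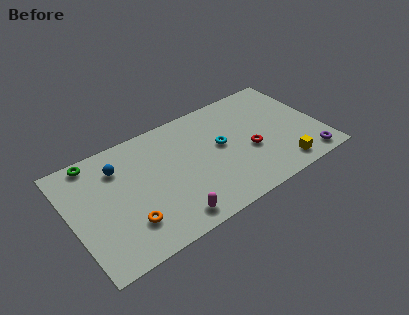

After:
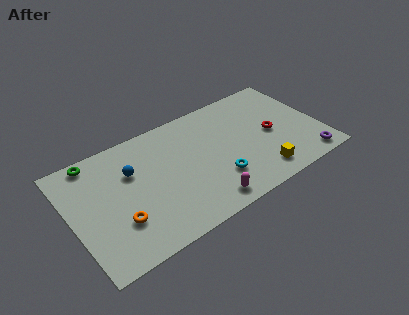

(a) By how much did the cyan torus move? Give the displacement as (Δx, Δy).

(-0.6, -2.2)

The cyan torus was at about (9.2, 4.5) and moved to about (8.6, 2.3).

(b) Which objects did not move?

the green torus and the purple torus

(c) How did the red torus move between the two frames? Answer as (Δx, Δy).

(1.5, 0.6)

The red torus started near (10.8, 3.3) and ended near (12.3, 3.9).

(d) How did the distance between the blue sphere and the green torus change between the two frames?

+1.0

They were about 1.8 units apart before and 2.8 after — 1.0 units further apart.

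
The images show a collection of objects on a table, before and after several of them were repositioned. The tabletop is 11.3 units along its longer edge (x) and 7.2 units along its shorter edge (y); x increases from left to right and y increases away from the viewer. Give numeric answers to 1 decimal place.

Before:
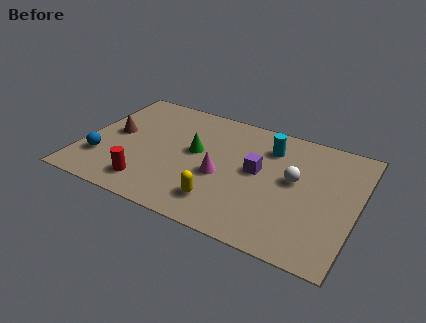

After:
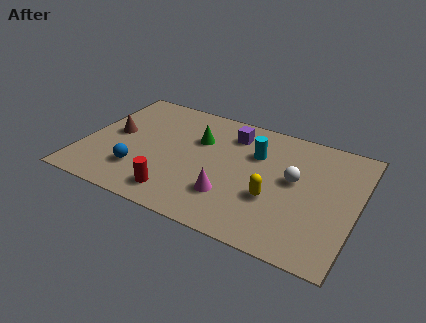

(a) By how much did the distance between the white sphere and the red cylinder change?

-1.0

The distance was about 6.3 in the first image and 5.3 in the second, so they moved 1.0 units closer together.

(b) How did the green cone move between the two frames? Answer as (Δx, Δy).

(0.0, 0.8)

From the two frames, the green cone sits at roughly (4.6, 4.0) before and (4.6, 4.8) after.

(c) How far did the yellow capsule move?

2.3

The yellow capsule was near (6.0, 1.5) before and (8.0, 2.6) after, so it travelled √(2.0² + 1.1²) ≈ 2.3 units.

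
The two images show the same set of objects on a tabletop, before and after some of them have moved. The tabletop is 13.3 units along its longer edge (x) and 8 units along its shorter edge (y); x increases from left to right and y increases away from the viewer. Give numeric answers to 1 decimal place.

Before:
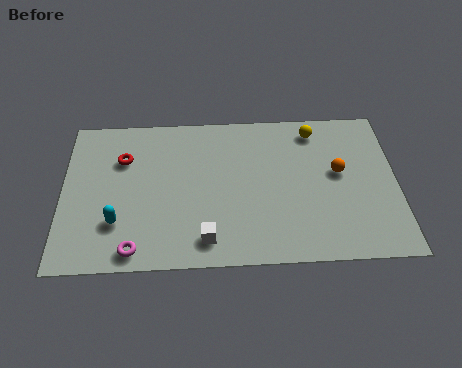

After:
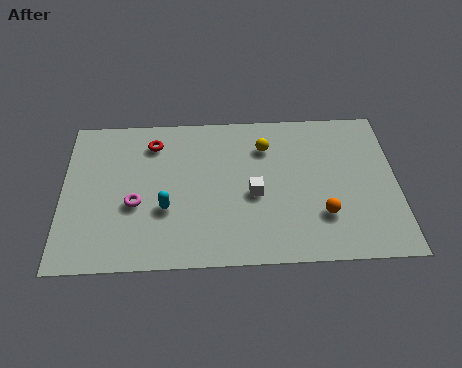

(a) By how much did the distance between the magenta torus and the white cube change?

+1.9

They were about 2.8 units apart before and 4.7 after — 1.9 units further apart.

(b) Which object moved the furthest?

the white cube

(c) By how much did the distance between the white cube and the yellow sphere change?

-4.5

They were about 7.0 units apart before and 2.5 after — 4.5 units closer together.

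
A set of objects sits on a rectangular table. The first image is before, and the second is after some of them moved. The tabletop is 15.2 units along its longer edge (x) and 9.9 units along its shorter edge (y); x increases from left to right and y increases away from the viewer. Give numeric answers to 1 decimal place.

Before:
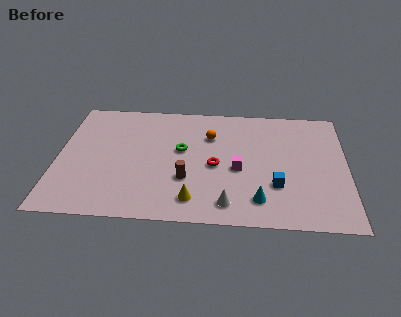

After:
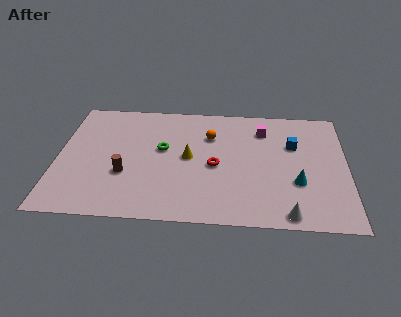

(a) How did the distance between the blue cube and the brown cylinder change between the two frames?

+4.6

Before: roughly 4.7 units apart; after: 9.3. That's 4.6 units further apart.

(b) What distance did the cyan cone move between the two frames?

2.5

The cyan cone was near (10.6, 1.9) before and (12.6, 3.4) after, so it travelled √(2.0² + 1.5²) ≈ 2.5 units.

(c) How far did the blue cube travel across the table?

3.5

The blue cube was near (11.5, 3.1) before and (12.4, 6.5) after, so it travelled √(0.9² + 3.4²) ≈ 3.5 units.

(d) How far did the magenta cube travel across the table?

3.6

From (9.5, 4.3) to (10.8, 7.7), the magenta cube covered √(1.3² + 3.4²) ≈ 3.6 units.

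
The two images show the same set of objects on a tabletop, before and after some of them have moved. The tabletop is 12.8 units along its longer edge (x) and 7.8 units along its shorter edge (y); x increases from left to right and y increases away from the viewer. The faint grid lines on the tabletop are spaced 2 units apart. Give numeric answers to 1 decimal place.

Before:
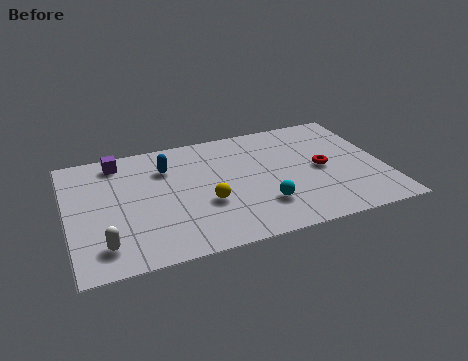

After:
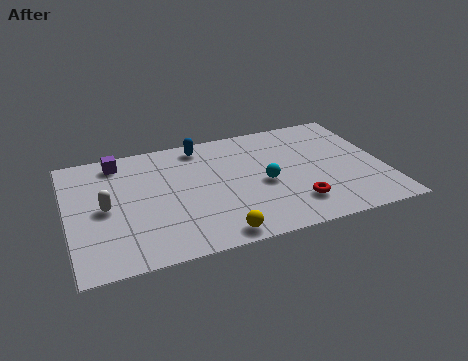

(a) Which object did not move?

the purple cube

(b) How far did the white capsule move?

2.3

From (1.3, 1.5) to (1.5, 3.8), the white capsule covered √(0.2² + 2.3²) ≈ 2.3 units.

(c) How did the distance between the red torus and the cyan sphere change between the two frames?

-1.1

Before: roughly 3.1 units apart; after: 2.0. That's 1.1 units closer together.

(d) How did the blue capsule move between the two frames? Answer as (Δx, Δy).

(1.5, 1.1)

The blue capsule started near (4.1, 5.7) and ended near (5.6, 6.8).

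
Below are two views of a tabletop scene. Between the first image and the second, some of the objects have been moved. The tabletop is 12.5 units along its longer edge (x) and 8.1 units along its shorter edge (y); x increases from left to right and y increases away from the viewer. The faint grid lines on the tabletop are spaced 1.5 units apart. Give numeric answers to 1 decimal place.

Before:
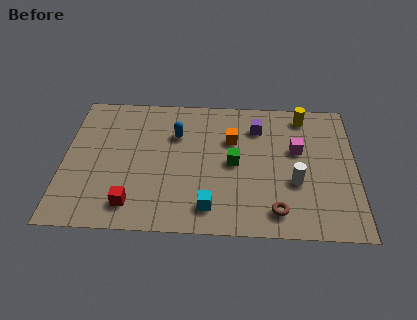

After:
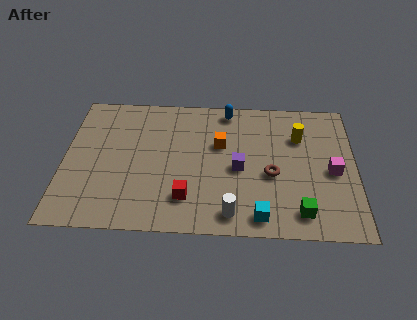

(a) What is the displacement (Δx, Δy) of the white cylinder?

(-2.7, -1.9)

The white cylinder was at about (9.9, 3.0) and moved to about (7.2, 1.1).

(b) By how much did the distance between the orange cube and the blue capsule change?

-0.3

Before: roughly 2.4 units apart; after: 2.1. That's 0.3 units closer together.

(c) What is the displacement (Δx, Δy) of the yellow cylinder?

(-0.2, -1.3)

From the two frames, the yellow cylinder sits at roughly (10.3, 7.0) before and (10.1, 5.7) after.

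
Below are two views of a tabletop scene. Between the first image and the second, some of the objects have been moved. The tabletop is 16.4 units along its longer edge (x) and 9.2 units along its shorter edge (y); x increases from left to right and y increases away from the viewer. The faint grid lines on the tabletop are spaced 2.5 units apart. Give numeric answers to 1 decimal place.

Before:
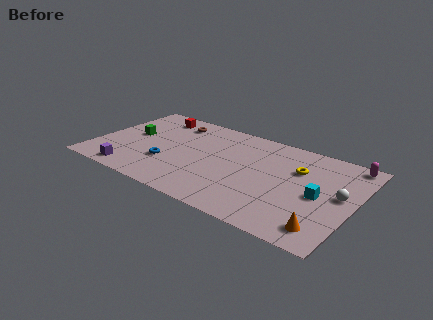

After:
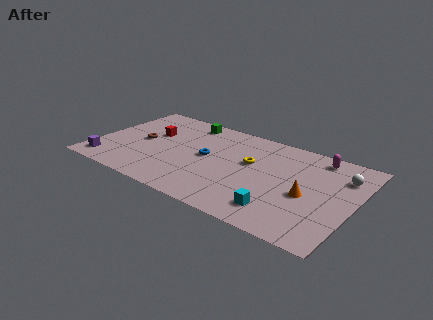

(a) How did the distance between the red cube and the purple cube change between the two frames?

-1.8

The distance was about 6.6 in the first image and 4.8 in the second, so they moved 1.8 units closer together.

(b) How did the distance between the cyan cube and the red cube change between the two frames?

-2.0

The distance was about 11.7 in the first image and 9.7 in the second, so they moved 2.0 units closer together.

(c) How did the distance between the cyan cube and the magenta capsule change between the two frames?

+2.2

They were about 4.2 units apart before and 6.4 after — 2.2 units further apart.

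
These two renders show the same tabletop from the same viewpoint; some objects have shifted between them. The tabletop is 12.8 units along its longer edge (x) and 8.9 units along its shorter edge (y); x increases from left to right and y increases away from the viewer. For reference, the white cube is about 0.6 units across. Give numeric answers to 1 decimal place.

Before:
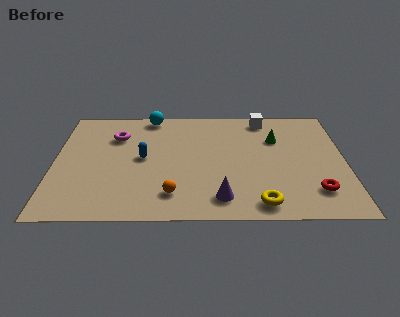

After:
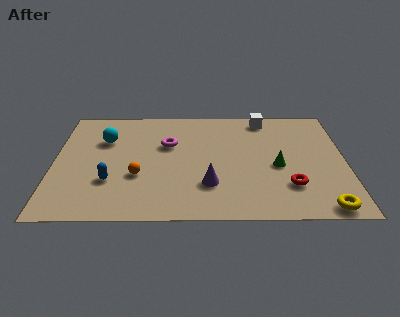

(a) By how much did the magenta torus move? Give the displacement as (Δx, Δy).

(2.3, -0.7)

The magenta torus was at about (2.7, 6.4) and moved to about (5.0, 5.7).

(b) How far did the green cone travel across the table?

2.2

The green cone was near (9.8, 6.1) before and (9.8, 3.9) after, so it travelled √(0.0² + 2.2²) ≈ 2.2 units.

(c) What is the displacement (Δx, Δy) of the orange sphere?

(-1.5, 1.4)

From the two frames, the orange sphere sits at roughly (5.2, 1.8) before and (3.7, 3.2) after.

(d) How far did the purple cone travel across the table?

1.1

The purple cone moved from about (7.3, 1.5) to (6.8, 2.5), a distance of √(0.5² + 1.0²) ≈ 1.1.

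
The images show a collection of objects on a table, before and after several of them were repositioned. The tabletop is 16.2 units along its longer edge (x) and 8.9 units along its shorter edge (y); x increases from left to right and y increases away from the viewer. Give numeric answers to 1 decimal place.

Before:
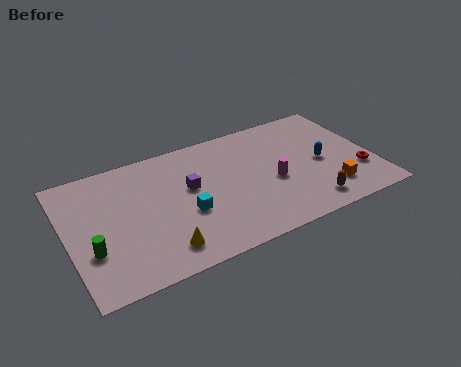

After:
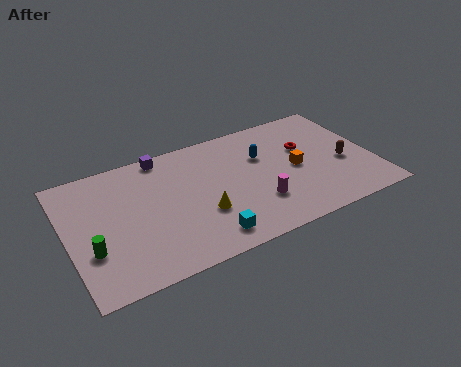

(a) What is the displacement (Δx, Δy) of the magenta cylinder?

(-1.0, -1.2)

The magenta cylinder was at about (10.8, 3.8) and moved to about (9.8, 2.6).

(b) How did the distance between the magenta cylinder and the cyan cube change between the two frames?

-1.6

They were about 4.7 units apart before and 3.1 after — 1.6 units closer together.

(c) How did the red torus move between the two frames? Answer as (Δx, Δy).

(-2.5, 2.9)

From the two frames, the red torus sits at roughly (15.3, 2.7) before and (12.8, 5.6) after.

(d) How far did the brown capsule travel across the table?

3.2

The brown capsule was near (12.4, 1.4) before and (14.6, 3.7) after, so it travelled √(2.2² + 2.3²) ≈ 3.2 units.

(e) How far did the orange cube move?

2.7

From (13.6, 2.0) to (12.1, 4.3), the orange cube covered √(1.5² + 2.3²) ≈ 2.7 units.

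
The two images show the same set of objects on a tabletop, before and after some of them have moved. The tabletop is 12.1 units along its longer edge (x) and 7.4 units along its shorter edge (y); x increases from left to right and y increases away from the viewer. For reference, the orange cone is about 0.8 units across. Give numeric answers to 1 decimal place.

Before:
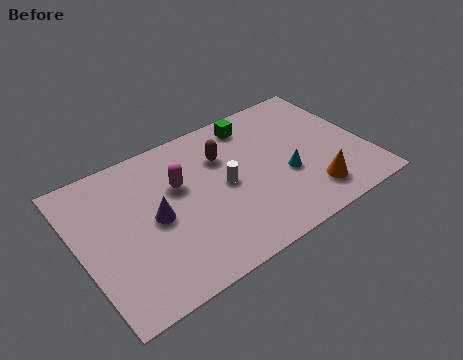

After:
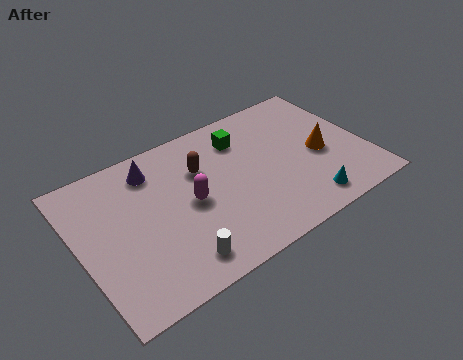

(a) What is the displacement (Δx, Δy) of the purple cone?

(0.3, 2.4)

The purple cone was at about (3.1, 3.6) and moved to about (3.4, 6.0).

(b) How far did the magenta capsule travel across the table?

1.1

From (4.3, 4.7) to (4.6, 3.6), the magenta capsule covered √(0.3² + 1.1²) ≈ 1.1 units.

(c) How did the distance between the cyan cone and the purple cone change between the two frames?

+2.0

Before: roughly 5.5 units apart; after: 7.5. That's 2.0 units further apart.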